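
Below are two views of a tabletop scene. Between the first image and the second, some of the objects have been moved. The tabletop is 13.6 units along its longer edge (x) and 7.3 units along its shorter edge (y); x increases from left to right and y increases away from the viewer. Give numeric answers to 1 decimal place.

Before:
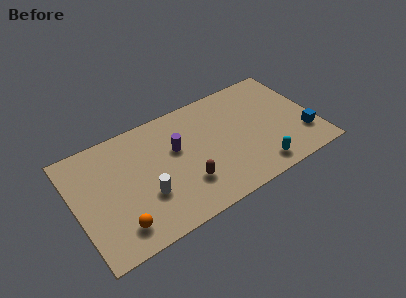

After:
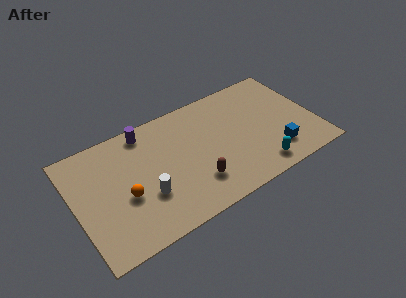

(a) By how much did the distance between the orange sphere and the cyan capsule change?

-0.4

The distance was about 7.9 in the first image and 7.5 in the second, so they moved 0.4 units closer together.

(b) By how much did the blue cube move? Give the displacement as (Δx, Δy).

(-1.7, -0.3)

The blue cube was at about (12.8, 2.0) and moved to about (11.1, 1.7).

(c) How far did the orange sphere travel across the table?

1.7

The orange sphere was near (2.1, 1.4) before and (2.7, 3.0) after, so it travelled √(0.6² + 1.6²) ≈ 1.7 units.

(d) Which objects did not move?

the cyan capsule and the white cylinder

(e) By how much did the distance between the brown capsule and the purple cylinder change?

+2.6

The distance was about 2.4 in the first image and 5.0 in the second, so they moved 2.6 units further apart.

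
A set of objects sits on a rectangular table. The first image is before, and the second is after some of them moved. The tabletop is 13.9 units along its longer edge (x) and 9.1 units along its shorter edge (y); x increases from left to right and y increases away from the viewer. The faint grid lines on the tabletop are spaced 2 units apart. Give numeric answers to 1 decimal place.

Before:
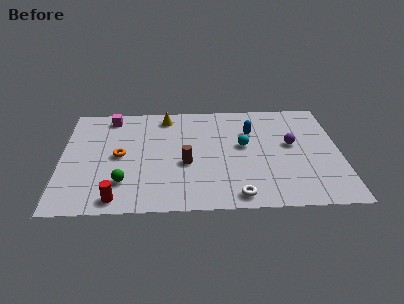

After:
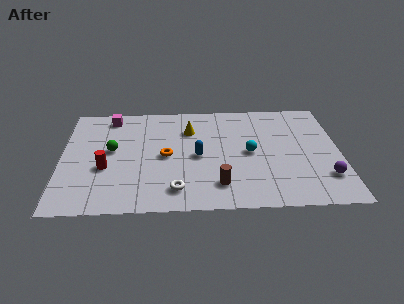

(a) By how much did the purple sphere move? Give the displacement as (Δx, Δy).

(1.6, -2.8)

From the two frames, the purple sphere sits at roughly (11.5, 5.1) before and (13.1, 2.3) after.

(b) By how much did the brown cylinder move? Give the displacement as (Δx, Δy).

(1.6, -1.8)

The brown cylinder was at about (6.2, 3.7) and moved to about (7.8, 1.9).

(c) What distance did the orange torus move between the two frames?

2.3

From (2.9, 4.5) to (5.2, 4.4), the orange torus covered √(2.3² + 0.1²) ≈ 2.3 units.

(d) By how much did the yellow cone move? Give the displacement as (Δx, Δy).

(1.2, -1.2)

From the two frames, the yellow cone sits at roughly (5.2, 7.8) before and (6.4, 6.6) after.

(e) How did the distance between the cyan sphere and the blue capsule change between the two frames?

+1.3

The distance was about 1.3 in the first image and 2.6 in the second, so they moved 1.3 units further apart.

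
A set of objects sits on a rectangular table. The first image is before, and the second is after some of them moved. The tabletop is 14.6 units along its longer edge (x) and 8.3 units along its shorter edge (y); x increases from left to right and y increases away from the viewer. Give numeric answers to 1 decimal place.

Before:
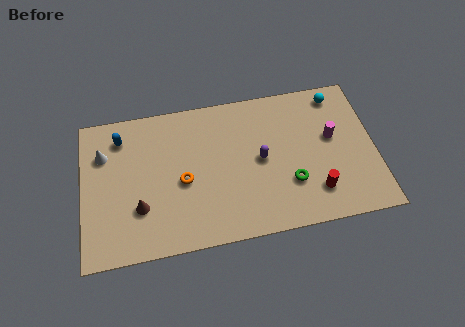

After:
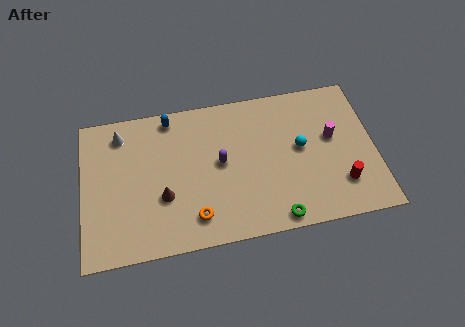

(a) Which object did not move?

the magenta cylinder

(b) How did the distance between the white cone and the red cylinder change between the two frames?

+0.7

The distance was about 11.1 in the first image and 11.8 in the second, so they moved 0.7 units further apart.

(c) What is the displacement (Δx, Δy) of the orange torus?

(0.5, -2.1)

From the two frames, the orange torus sits at roughly (5.0, 3.7) before and (5.5, 1.6) after.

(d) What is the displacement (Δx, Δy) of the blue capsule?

(2.5, 0.7)

The blue capsule was at about (2.0, 6.7) and moved to about (4.5, 7.4).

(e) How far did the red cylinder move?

1.3

From (11.5, 1.9) to (12.8, 2.1), the red cylinder covered √(1.3² + 0.2²) ≈ 1.3 units.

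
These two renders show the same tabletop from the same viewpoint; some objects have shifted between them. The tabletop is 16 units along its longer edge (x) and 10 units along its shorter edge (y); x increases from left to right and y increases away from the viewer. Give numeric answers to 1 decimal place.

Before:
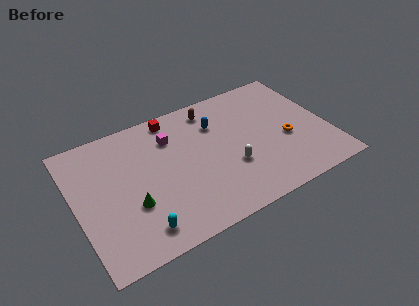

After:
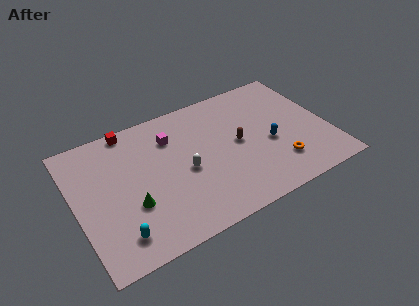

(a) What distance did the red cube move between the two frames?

2.7

The red cube was near (6.6, 8.9) before and (3.9, 9.2) after, so it travelled √(2.7² + 0.3²) ≈ 2.7 units.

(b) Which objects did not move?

the magenta cube and the green cone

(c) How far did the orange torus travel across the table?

1.9

The orange torus moved from about (13.3, 4.1) to (12.5, 2.4), a distance of √(0.8² + 1.7²) ≈ 1.9.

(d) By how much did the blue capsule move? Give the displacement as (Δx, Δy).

(3.0, -3.0)

The blue capsule started near (9.2, 7.2) and ended near (12.2, 4.2).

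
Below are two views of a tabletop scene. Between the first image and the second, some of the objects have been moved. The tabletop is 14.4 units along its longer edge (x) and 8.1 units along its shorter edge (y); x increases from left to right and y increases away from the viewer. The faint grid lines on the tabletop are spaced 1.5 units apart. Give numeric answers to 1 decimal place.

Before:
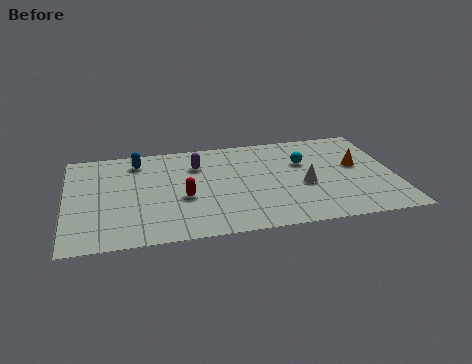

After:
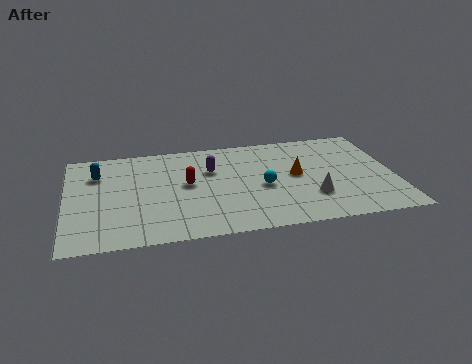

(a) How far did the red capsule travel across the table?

1.1

From (5.1, 3.3) to (5.3, 4.4), the red capsule covered √(0.2² + 1.1²) ≈ 1.1 units.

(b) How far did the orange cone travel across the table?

2.7

The orange cone moved from about (12.8, 4.6) to (10.1, 4.3), a distance of √(2.7² + 0.3²) ≈ 2.7.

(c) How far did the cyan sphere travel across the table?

2.5

The cyan sphere was near (10.5, 5.3) before and (8.6, 3.6) after, so it travelled √(1.9² + 1.7²) ≈ 2.5 units.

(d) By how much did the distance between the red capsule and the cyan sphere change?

-2.4

Before: roughly 5.8 units apart; after: 3.4. That's 2.4 units closer together.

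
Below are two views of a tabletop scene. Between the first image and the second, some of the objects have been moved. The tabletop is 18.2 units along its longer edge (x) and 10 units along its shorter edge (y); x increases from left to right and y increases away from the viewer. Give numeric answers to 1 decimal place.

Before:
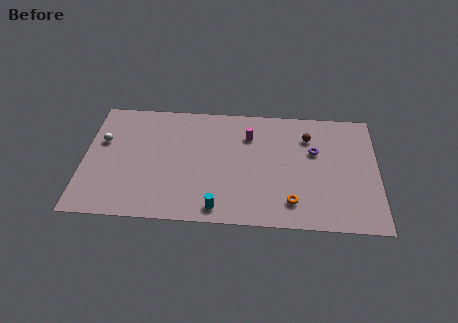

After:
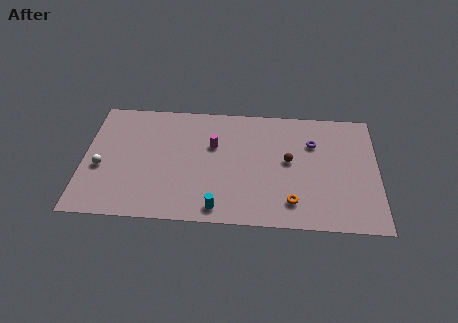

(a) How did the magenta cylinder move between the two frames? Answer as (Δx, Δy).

(-2.2, -1.0)

The magenta cylinder started near (10.2, 7.4) and ended near (8.0, 6.4).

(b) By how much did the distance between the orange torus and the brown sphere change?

-2.2

The distance was about 5.6 in the first image and 3.4 in the second, so they moved 2.2 units closer together.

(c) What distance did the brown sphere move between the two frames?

2.4

The brown sphere was near (13.9, 7.5) before and (12.7, 5.4) after, so it travelled √(1.2² + 2.1²) ≈ 2.4 units.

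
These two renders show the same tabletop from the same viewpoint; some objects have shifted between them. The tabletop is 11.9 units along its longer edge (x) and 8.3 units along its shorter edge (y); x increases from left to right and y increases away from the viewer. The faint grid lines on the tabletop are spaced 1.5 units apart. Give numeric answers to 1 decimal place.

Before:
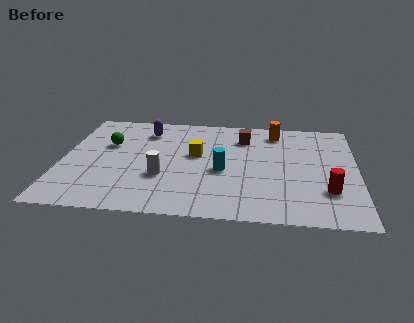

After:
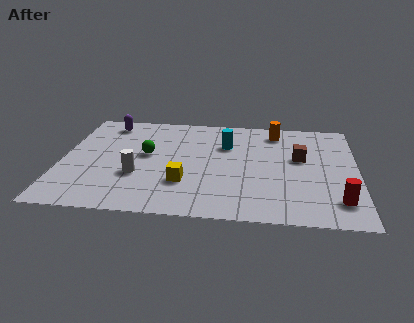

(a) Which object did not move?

the orange cylinder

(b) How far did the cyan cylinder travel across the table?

2.1

The cyan cylinder moved from about (6.5, 3.6) to (6.6, 5.7), a distance of √(0.1² + 2.1²) ≈ 2.1.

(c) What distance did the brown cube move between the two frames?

2.7

The brown cube moved from about (7.3, 6.4) to (9.6, 4.9), a distance of √(2.3² + 1.5²) ≈ 2.7.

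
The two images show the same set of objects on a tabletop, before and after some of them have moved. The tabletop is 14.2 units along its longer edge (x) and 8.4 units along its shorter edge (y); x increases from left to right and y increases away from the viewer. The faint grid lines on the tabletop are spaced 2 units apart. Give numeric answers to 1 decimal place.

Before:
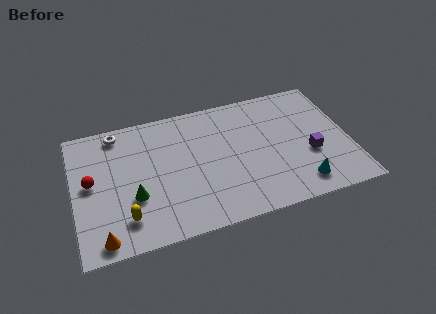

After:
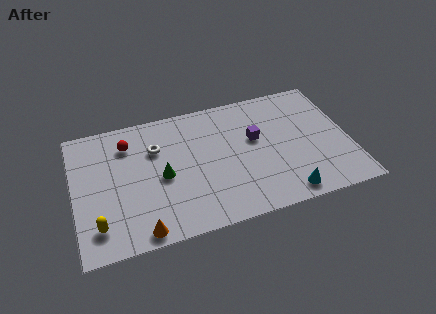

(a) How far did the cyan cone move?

0.9

From (11.4, 1.4) to (10.6, 1.0), the cyan cone covered √(0.8² + 0.4²) ≈ 0.9 units.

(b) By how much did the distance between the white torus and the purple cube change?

-5.4

The distance was about 10.6 in the first image and 5.2 in the second, so they moved 5.4 units closer together.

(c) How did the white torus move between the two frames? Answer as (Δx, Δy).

(1.9, -1.6)

The white torus started near (2.4, 7.4) and ended near (4.3, 5.8).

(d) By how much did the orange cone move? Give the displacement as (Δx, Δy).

(1.9, -0.1)

The orange cone started near (1.3, 0.9) and ended near (3.2, 0.8).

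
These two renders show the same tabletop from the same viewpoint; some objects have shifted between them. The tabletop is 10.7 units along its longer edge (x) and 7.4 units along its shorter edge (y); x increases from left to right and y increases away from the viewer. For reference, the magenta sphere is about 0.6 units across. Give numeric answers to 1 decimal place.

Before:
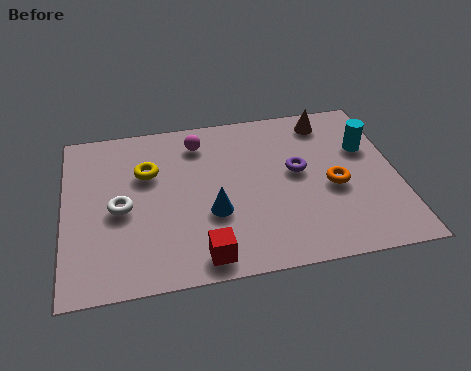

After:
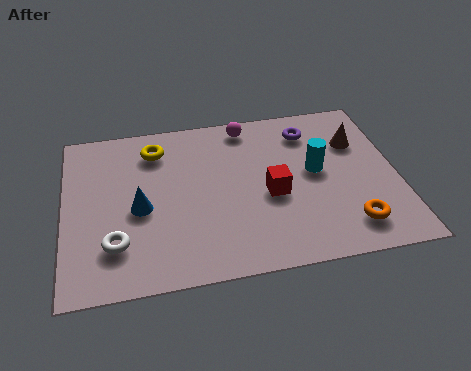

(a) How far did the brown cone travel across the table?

1.5

The brown cone moved from about (8.6, 6.3) to (9.5, 5.1), a distance of √(0.9² + 1.2²) ≈ 1.5.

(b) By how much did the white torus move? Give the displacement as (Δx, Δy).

(-0.2, -1.5)

The white torus was at about (1.8, 3.4) and moved to about (1.6, 1.9).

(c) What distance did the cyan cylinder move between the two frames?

1.9

The cyan cylinder was near (9.8, 4.8) before and (8.1, 4.0) after, so it travelled √(1.7² + 0.8²) ≈ 1.9 units.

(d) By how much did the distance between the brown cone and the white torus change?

+1.1

They were about 7.4 units apart before and 8.5 after — 1.1 units further apart.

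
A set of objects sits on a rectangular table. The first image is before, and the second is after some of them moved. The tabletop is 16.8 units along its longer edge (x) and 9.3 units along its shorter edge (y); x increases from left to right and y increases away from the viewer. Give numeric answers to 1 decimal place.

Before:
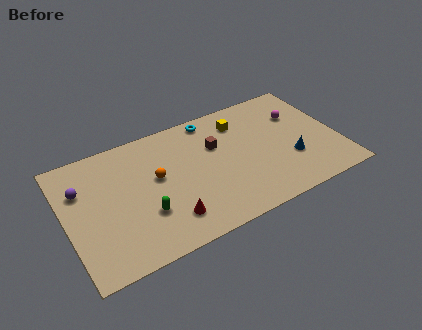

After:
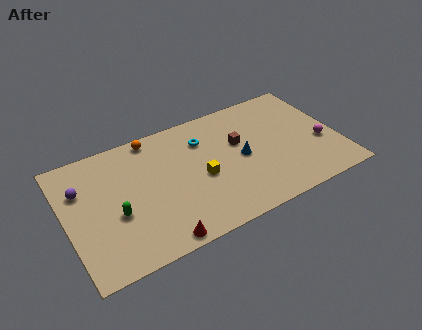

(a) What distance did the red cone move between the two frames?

1.4

From (5.9, 2.0) to (5.1, 0.8), the red cone covered √(0.8² + 1.2²) ≈ 1.4 units.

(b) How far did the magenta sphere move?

3.0

The magenta sphere was near (14.7, 6.4) before and (15.7, 3.6) after, so it travelled √(1.0² + 2.8²) ≈ 3.0 units.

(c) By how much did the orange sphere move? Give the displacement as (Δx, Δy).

(0.1, 3.1)

The orange sphere was at about (5.6, 5.3) and moved to about (5.7, 8.4).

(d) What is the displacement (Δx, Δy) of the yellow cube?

(-2.9, -3.2)

The yellow cube started near (11.1, 7.3) and ended near (8.2, 4.1).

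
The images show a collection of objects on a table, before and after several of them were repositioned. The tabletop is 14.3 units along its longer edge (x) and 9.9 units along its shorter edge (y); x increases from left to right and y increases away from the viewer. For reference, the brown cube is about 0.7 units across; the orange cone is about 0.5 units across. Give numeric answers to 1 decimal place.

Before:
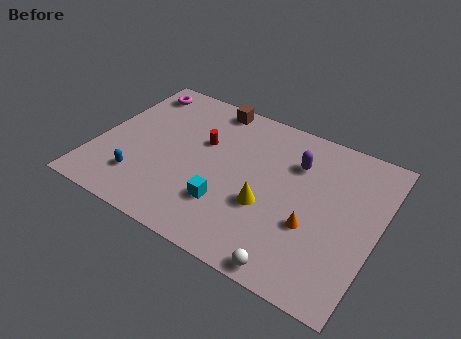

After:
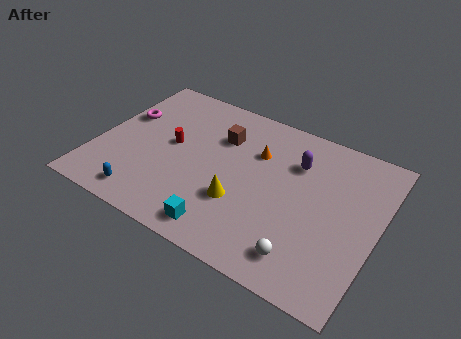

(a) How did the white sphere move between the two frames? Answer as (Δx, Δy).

(0.4, 0.9)

The white sphere was at about (10.7, 0.8) and moved to about (11.1, 1.7).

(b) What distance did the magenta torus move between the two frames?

2.2

The magenta torus moved from about (1.3, 8.4) to (1.0, 6.2), a distance of √(0.3² + 2.2²) ≈ 2.2.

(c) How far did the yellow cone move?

1.4

From (8.9, 3.7) to (7.6, 3.3), the yellow cone covered √(1.3² + 0.4²) ≈ 1.4 units.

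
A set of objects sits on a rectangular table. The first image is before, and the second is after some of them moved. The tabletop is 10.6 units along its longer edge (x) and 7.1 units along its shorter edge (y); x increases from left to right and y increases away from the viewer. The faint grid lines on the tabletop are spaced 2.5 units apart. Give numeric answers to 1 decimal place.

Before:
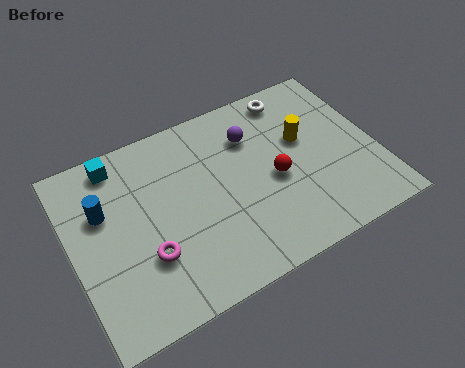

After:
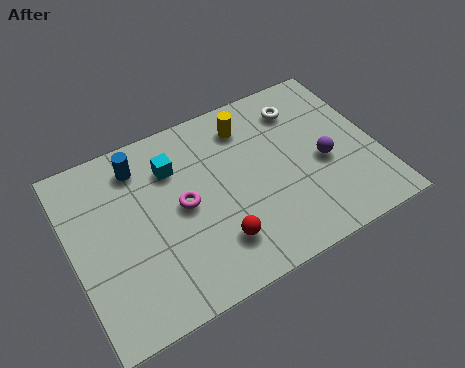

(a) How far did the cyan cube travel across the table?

2.1

The cyan cube was near (1.9, 6.2) before and (3.7, 5.2) after, so it travelled √(1.8² + 1.0²) ≈ 2.1 units.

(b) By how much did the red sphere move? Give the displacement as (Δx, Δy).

(-2.3, -1.5)

The red sphere was at about (7.0, 3.2) and moved to about (4.7, 1.7).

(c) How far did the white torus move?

0.6

The white torus moved from about (8.1, 6.2) to (8.3, 5.6), a distance of √(0.2² + 0.6²) ≈ 0.6.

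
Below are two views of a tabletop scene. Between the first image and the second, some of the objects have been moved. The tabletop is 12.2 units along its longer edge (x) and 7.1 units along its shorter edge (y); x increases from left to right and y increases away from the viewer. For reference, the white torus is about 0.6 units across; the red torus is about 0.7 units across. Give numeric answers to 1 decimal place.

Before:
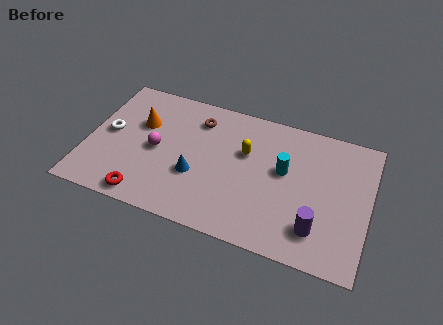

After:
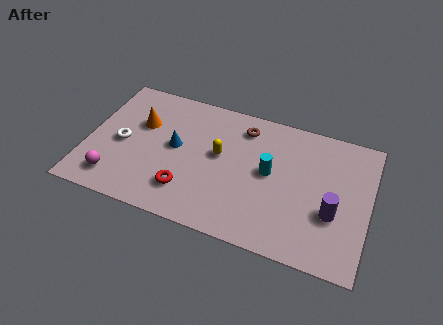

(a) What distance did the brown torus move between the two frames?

2.0

From (4.6, 5.6) to (6.6, 5.8), the brown torus covered √(2.0² + 0.2²) ≈ 2.0 units.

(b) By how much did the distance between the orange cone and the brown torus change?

+2.0

The distance was about 2.6 in the first image and 4.6 in the second, so they moved 2.0 units further apart.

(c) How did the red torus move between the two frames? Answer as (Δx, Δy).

(1.7, 0.9)

The red torus started near (2.8, 0.8) and ended near (4.5, 1.7).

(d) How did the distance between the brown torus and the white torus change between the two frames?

+1.5

They were about 4.2 units apart before and 5.7 after — 1.5 units further apart.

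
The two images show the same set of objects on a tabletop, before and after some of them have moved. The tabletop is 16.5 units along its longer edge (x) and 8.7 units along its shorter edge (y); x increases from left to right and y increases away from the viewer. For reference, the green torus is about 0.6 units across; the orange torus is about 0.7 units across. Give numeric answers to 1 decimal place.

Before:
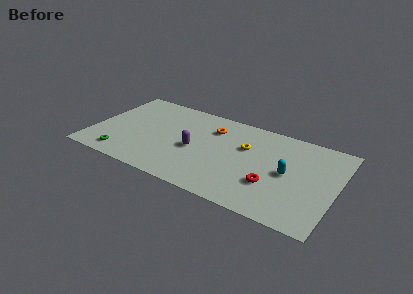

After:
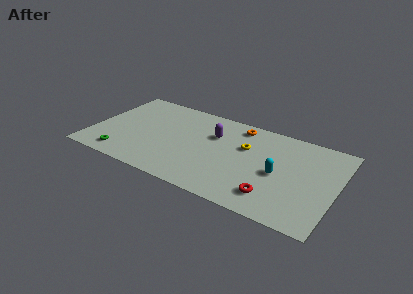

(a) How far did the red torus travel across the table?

1.0

The red torus moved from about (12.4, 2.8) to (12.6, 1.8), a distance of √(0.2² + 1.0²) ≈ 1.0.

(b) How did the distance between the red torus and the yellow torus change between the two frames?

+0.9

They were about 3.5 units apart before and 4.4 after — 0.9 units further apart.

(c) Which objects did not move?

the yellow torus and the green torus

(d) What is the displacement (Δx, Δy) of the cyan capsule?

(-0.6, -0.3)

The cyan capsule started near (13.3, 4.3) and ended near (12.7, 4.0).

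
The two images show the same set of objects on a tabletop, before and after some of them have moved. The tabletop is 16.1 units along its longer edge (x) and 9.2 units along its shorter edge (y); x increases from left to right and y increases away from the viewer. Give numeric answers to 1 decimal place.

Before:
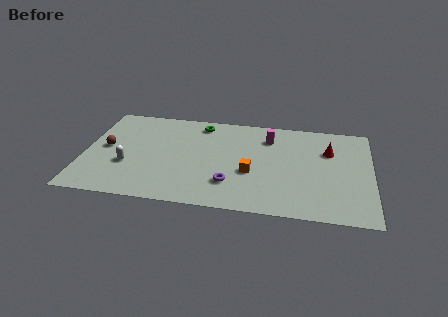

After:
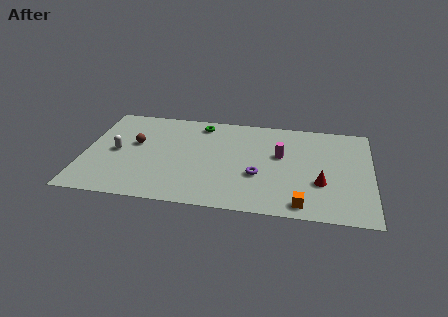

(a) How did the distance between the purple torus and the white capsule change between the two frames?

+2.2

They were about 5.9 units apart before and 8.1 after — 2.2 units further apart.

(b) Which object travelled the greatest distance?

the orange cube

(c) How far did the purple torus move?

1.8

The purple torus moved from about (8.3, 2.4) to (9.8, 3.4), a distance of √(1.5² + 1.0²) ≈ 1.8.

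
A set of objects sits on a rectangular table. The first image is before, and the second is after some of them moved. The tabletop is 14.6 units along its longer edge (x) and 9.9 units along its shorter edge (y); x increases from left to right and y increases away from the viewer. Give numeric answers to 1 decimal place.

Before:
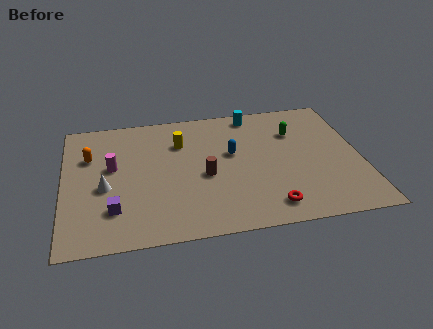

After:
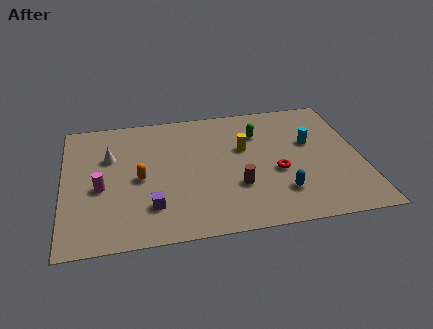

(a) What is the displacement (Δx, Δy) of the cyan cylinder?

(2.7, -2.8)

The cyan cylinder was at about (9.5, 8.8) and moved to about (12.2, 6.0).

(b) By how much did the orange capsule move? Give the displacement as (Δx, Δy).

(2.4, -2.1)

The orange capsule started near (1.3, 6.7) and ended near (3.7, 4.6).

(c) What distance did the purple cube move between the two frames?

1.8

The purple cube moved from about (2.4, 2.5) to (4.2, 2.4), a distance of √(1.8² + 0.1²) ≈ 1.8.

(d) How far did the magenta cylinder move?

1.6

The magenta cylinder moved from about (2.4, 5.7) to (1.8, 4.2), a distance of √(0.6² + 1.5²) ≈ 1.6.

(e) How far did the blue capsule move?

4.0

From (8.3, 5.8) to (10.5, 2.4), the blue capsule covered √(2.2² + 3.4²) ≈ 4.0 units.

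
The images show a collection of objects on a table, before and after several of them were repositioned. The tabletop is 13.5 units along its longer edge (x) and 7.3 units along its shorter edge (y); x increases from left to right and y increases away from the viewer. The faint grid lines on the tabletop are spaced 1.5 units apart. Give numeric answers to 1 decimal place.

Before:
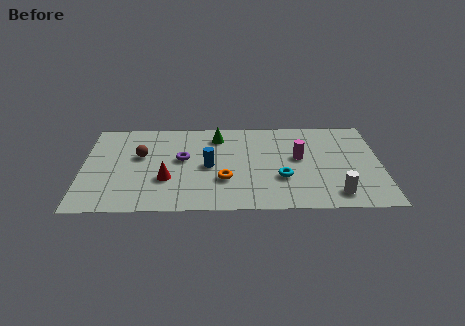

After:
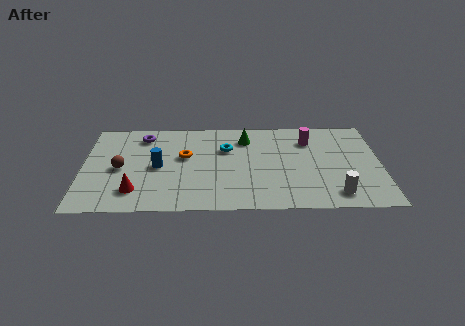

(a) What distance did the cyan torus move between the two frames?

3.5

From (9.0, 2.5) to (6.5, 4.9), the cyan torus covered √(2.5² + 2.4²) ≈ 3.5 units.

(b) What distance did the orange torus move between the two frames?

2.6

From (6.4, 2.4) to (4.6, 4.3), the orange torus covered √(1.8² + 1.9²) ≈ 2.6 units.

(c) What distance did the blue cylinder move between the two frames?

2.3

From (5.7, 3.5) to (3.4, 3.5), the blue cylinder covered √(2.3² + 0.0²) ≈ 2.3 units.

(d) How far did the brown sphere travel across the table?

1.3

The brown sphere moved from about (2.6, 4.4) to (1.7, 3.4), a distance of √(0.9² + 1.0²) ≈ 1.3.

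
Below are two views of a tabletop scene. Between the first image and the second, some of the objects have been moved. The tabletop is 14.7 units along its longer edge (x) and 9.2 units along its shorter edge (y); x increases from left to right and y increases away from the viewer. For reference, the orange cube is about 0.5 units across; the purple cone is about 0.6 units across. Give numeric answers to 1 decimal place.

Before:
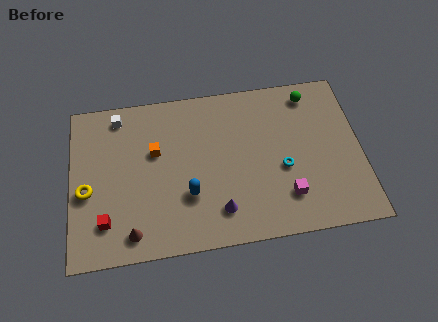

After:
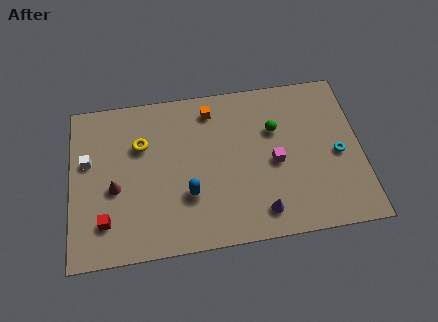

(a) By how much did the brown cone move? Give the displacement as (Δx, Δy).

(-0.8, 2.6)

The brown cone was at about (3.0, 1.3) and moved to about (2.2, 3.9).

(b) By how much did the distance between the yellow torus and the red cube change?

+2.5

They were about 2.0 units apart before and 4.5 after — 2.5 units further apart.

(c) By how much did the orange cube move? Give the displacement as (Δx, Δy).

(2.9, 2.0)

From the two frames, the orange cube sits at roughly (4.3, 5.7) before and (7.2, 7.7) after.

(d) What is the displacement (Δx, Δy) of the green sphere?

(-1.9, -1.8)

The green sphere was at about (12.3, 7.9) and moved to about (10.4, 6.1).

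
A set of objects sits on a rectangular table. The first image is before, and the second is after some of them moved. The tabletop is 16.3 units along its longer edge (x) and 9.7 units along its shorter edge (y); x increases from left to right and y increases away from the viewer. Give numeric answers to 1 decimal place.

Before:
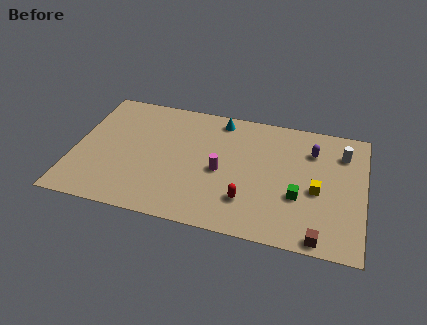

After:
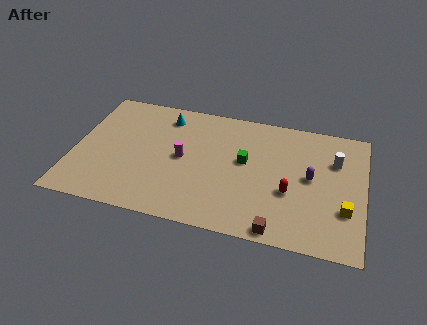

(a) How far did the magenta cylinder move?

2.3

The magenta cylinder moved from about (8.3, 4.4) to (6.1, 4.9), a distance of √(2.2² + 0.5²) ≈ 2.3.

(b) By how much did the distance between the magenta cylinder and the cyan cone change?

-0.8

They were about 4.1 units apart before and 3.3 after — 0.8 units closer together.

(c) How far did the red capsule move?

2.6

The red capsule moved from about (9.9, 2.5) to (12.2, 3.7), a distance of √(2.3² + 1.2²) ≈ 2.6.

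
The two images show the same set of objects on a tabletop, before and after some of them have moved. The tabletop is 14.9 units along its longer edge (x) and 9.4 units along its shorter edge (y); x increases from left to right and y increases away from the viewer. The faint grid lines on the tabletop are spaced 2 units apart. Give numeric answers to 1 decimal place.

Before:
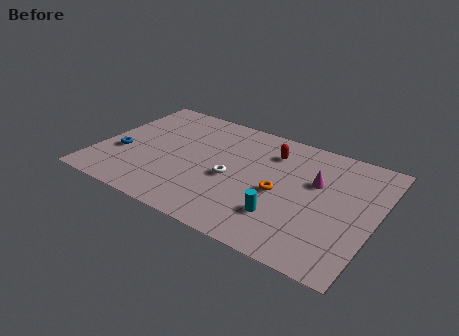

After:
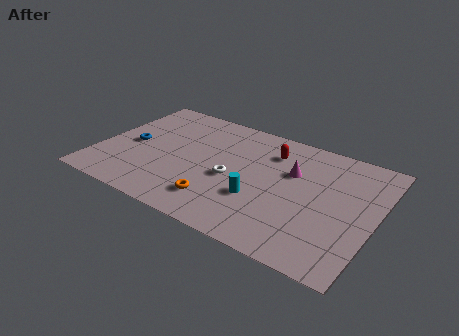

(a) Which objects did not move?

the white torus and the red capsule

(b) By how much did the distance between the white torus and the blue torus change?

-0.4

The distance was about 6.0 in the first image and 5.6 in the second, so they moved 0.4 units closer together.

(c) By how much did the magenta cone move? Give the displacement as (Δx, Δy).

(-1.3, 0.2)

The magenta cone started near (11.6, 5.9) and ended near (10.3, 6.1).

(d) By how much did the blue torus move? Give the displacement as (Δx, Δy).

(0.4, 1.0)

The blue torus started near (1.3, 3.5) and ended near (1.7, 4.5).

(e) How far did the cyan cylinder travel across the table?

1.6

The cyan cylinder moved from about (10.3, 2.5) to (8.9, 3.2), a distance of √(1.4² + 0.7²) ≈ 1.6.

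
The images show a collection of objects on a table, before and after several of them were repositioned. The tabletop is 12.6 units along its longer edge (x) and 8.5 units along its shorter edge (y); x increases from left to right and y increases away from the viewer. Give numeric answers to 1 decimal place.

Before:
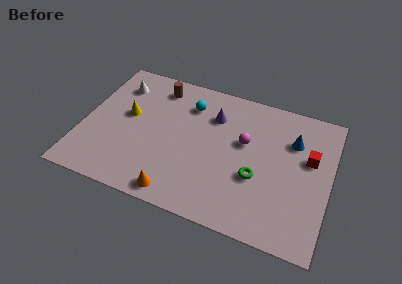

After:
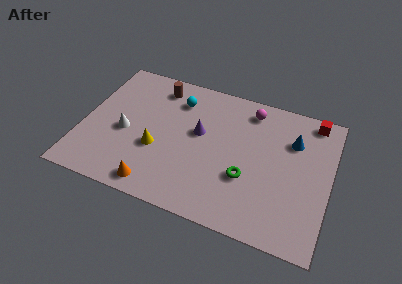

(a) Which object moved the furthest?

the white cone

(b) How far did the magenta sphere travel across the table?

2.1

From (8.2, 5.1) to (8.3, 7.2), the magenta sphere covered √(0.1² + 2.1²) ≈ 2.1 units.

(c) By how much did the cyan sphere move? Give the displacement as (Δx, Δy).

(-0.6, 0.1)

The cyan sphere was at about (5.2, 6.5) and moved to about (4.6, 6.6).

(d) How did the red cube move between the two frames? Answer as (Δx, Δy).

(0.0, 2.4)

From the two frames, the red cube sits at roughly (11.5, 5.2) before and (11.5, 7.6) after.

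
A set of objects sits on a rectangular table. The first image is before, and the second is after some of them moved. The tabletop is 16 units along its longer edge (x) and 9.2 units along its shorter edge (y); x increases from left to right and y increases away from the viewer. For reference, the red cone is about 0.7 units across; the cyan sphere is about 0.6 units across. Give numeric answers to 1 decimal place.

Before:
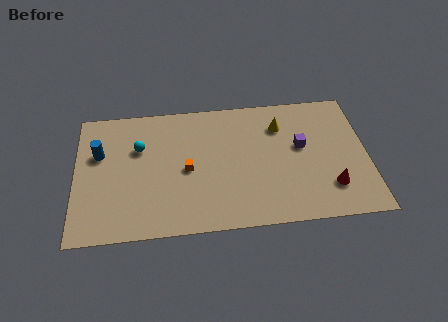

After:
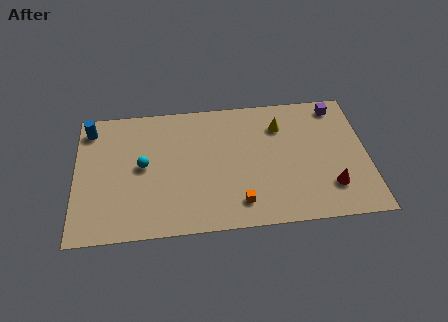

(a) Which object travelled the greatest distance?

the orange cube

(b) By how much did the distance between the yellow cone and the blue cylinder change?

+0.5

They were about 10.0 units apart before and 10.5 after — 0.5 units further apart.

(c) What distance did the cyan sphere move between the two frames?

1.3

The cyan sphere moved from about (3.5, 6.1) to (3.7, 4.8), a distance of √(0.2² + 1.3²) ≈ 1.3.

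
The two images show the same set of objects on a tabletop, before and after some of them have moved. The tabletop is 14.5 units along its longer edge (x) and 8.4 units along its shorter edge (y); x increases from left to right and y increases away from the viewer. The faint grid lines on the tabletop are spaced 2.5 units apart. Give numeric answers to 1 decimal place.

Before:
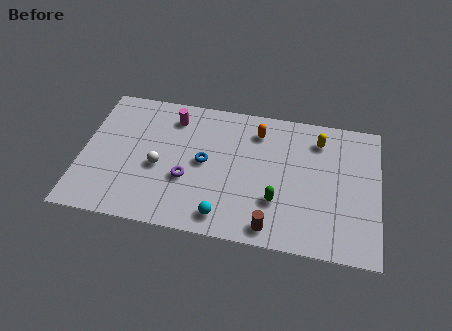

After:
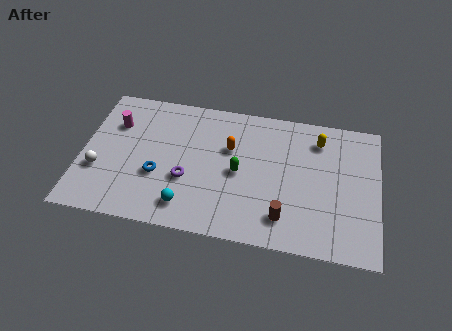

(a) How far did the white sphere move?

3.0

The white sphere was near (3.8, 3.6) before and (0.9, 2.9) after, so it travelled √(2.9² + 0.7²) ≈ 3.0 units.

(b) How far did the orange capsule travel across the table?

1.8

The orange capsule moved from about (8.5, 6.7) to (7.2, 5.4), a distance of √(1.3² + 1.3²) ≈ 1.8.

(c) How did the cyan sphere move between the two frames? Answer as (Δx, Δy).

(-1.8, 0.3)

From the two frames, the cyan sphere sits at roughly (7.1, 1.2) before and (5.3, 1.5) after.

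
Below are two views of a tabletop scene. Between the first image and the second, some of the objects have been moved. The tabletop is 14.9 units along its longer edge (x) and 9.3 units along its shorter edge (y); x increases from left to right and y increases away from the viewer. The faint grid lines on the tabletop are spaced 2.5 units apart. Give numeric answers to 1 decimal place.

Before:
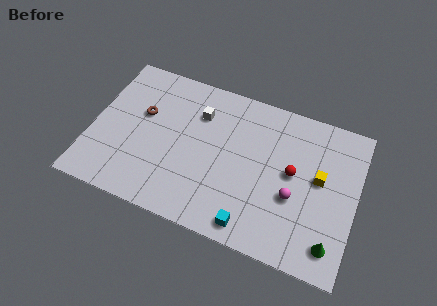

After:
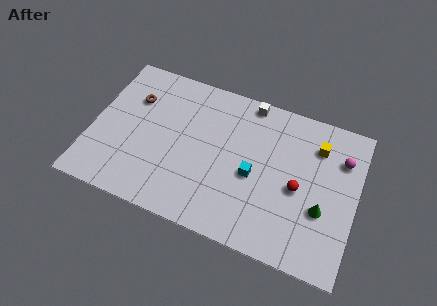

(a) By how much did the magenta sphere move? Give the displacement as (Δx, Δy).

(2.4, 3.2)

The magenta sphere started near (11.5, 3.6) and ended near (13.9, 6.8).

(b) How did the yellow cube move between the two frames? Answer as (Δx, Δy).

(-0.3, 1.9)

From the two frames, the yellow cube sits at roughly (12.8, 5.2) before and (12.5, 7.1) after.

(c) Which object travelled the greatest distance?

the magenta sphere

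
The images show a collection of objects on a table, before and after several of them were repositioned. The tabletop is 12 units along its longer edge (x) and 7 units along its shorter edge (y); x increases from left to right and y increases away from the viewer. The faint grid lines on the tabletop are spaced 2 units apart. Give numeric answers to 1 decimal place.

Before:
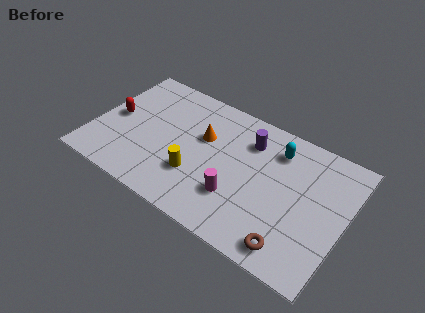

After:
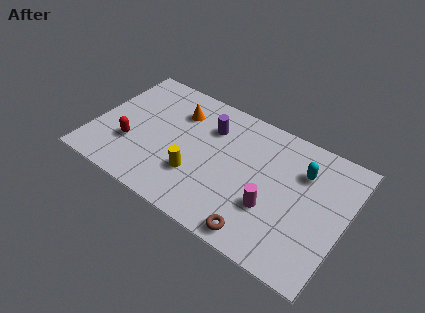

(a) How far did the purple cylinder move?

1.9

From (7.2, 5.3) to (5.3, 5.1), the purple cylinder covered √(1.9² + 0.2²) ≈ 1.9 units.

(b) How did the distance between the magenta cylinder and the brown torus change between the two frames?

-1.4

Before: roughly 3.0 units apart; after: 1.6. That's 1.4 units closer together.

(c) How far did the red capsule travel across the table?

1.6

From (0.9, 3.5) to (1.9, 2.3), the red capsule covered √(1.0² + 1.2²) ≈ 1.6 units.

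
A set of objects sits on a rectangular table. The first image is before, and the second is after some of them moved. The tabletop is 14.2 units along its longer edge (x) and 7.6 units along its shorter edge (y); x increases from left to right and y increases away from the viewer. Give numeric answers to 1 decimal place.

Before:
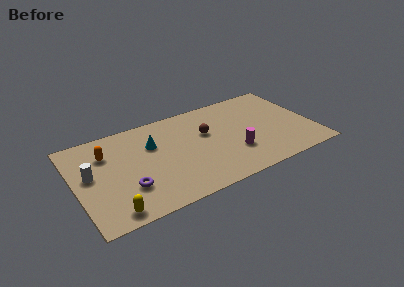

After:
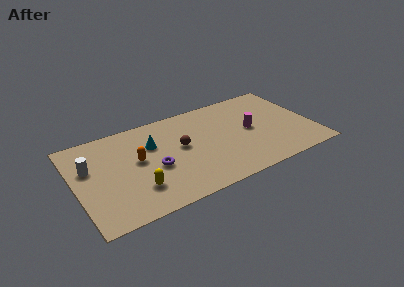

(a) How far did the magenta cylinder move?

1.9

From (9.3, 2.4) to (10.5, 3.9), the magenta cylinder covered √(1.2² + 1.5²) ≈ 1.9 units.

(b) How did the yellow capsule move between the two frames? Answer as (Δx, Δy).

(1.6, 1.1)

The yellow capsule started near (1.8, 0.9) and ended near (3.4, 2.0).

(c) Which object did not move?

the cyan cone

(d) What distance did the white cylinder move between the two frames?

0.6

From (0.9, 4.2) to (0.9, 4.8), the white cylinder covered √(0.0² + 0.6²) ≈ 0.6 units.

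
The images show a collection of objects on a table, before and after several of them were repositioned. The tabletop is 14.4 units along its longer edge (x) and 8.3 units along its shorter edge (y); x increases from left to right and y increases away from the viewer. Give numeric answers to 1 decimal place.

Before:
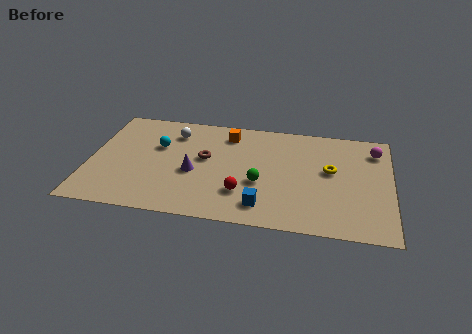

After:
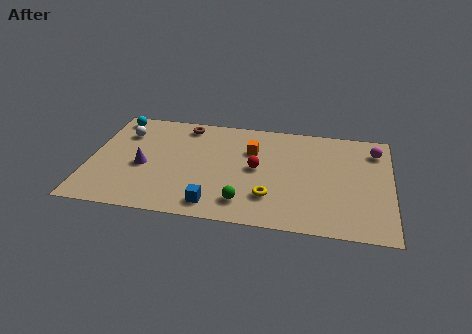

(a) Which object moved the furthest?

the yellow torus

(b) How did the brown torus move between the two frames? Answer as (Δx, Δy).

(-1.1, 2.5)

The brown torus was at about (5.5, 4.7) and moved to about (4.4, 7.2).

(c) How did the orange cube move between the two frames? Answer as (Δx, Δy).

(1.2, -1.1)

The orange cube started near (6.5, 6.8) and ended near (7.7, 5.7).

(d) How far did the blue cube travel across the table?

2.3

The blue cube moved from about (8.4, 1.5) to (6.1, 1.2), a distance of √(2.3² + 0.3²) ≈ 2.3.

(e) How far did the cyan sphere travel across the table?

3.0

The cyan sphere moved from about (3.2, 5.3) to (1.0, 7.3), a distance of √(2.2² + 2.0²) ≈ 3.0.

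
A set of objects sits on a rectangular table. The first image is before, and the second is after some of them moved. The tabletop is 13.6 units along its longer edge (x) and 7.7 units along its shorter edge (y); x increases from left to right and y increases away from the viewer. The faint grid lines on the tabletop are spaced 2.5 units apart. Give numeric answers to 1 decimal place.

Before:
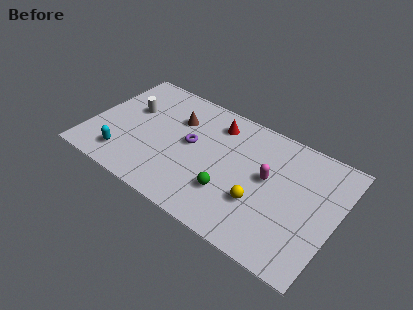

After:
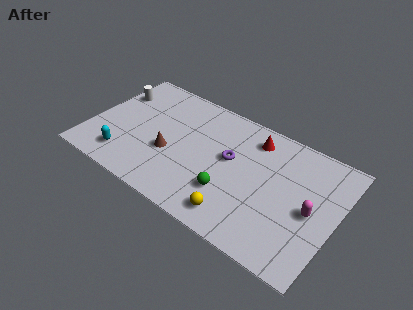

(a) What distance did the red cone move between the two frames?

2.1

From (6.6, 6.2) to (8.7, 6.3), the red cone covered √(2.1² + 0.1²) ≈ 2.1 units.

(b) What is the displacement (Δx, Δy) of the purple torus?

(2.2, 0.2)

The purple torus started near (5.5, 4.2) and ended near (7.7, 4.4).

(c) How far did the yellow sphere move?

1.7

The yellow sphere moved from about (9.6, 2.6) to (8.6, 1.2), a distance of √(1.0² + 1.4²) ≈ 1.7.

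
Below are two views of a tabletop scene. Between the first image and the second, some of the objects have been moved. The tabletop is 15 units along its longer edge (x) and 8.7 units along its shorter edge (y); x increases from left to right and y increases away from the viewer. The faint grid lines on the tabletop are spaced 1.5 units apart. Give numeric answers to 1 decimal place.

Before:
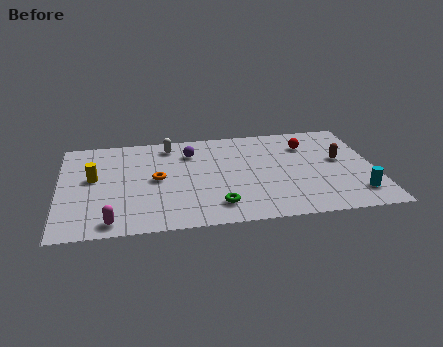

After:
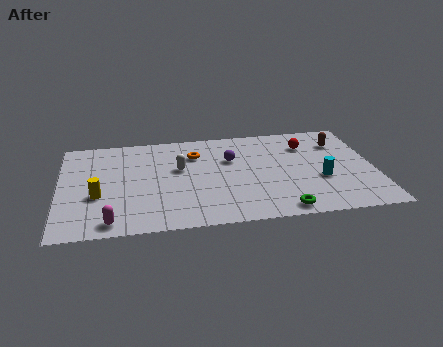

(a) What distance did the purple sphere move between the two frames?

2.1

From (6.3, 6.6) to (8.2, 5.7), the purple sphere covered √(1.9² + 0.9²) ≈ 2.1 units.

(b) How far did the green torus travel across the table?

3.1

The green torus moved from about (7.4, 1.7) to (10.4, 0.9), a distance of √(3.0² + 0.8²) ≈ 3.1.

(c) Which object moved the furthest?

the green torus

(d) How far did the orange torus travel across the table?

2.8

The orange torus moved from about (4.6, 4.4) to (6.5, 6.4), a distance of √(1.9² + 2.0²) ≈ 2.8.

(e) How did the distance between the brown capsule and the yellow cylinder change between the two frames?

+0.3

Before: roughly 11.8 units apart; after: 12.1. That's 0.3 units further apart.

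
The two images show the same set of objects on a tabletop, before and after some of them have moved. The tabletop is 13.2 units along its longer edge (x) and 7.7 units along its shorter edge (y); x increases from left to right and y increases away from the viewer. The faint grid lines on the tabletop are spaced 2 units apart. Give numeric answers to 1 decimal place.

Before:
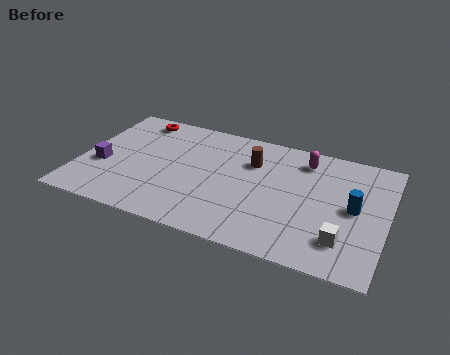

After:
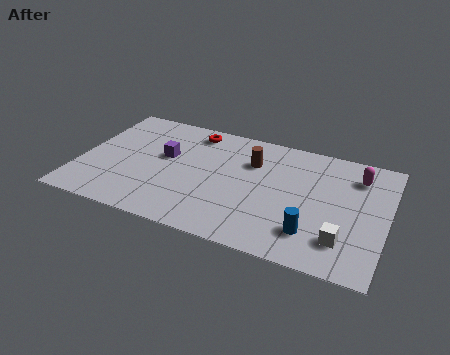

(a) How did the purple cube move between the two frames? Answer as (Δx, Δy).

(2.6, 1.5)

From the two frames, the purple cube sits at roughly (1.0, 3.0) before and (3.6, 4.5) after.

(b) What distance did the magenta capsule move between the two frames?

2.3

From (9.5, 6.3) to (11.8, 6.0), the magenta capsule covered √(2.3² + 0.3²) ≈ 2.3 units.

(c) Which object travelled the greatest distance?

the purple cube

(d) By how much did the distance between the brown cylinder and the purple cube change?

-2.9

The distance was about 6.7 in the first image and 3.8 in the second, so they moved 2.9 units closer together.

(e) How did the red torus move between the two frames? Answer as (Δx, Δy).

(2.5, -0.1)

The red torus was at about (2.1, 6.7) and moved to about (4.6, 6.6).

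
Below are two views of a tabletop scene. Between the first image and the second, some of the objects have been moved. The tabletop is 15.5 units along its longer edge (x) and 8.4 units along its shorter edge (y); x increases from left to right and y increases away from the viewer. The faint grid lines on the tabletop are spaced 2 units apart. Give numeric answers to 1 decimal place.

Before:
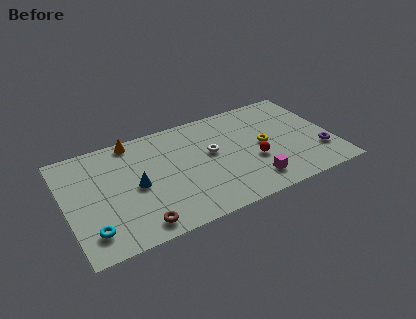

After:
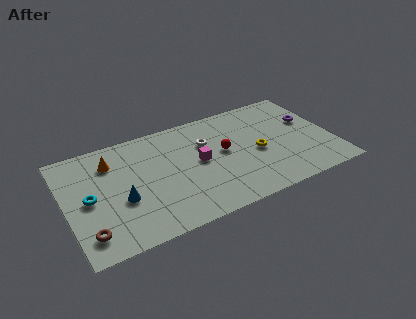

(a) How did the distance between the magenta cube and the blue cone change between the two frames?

-2.2

The distance was about 6.9 in the first image and 4.7 in the second, so they moved 2.2 units closer together.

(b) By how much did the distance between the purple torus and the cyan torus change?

-0.3

Before: roughly 13.4 units apart; after: 13.1. That's 0.3 units closer together.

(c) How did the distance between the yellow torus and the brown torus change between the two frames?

+2.0

The distance was about 8.3 in the first image and 10.3 in the second, so they moved 2.0 units further apart.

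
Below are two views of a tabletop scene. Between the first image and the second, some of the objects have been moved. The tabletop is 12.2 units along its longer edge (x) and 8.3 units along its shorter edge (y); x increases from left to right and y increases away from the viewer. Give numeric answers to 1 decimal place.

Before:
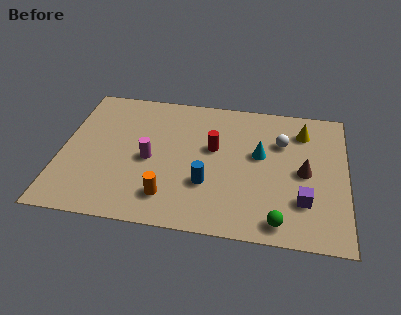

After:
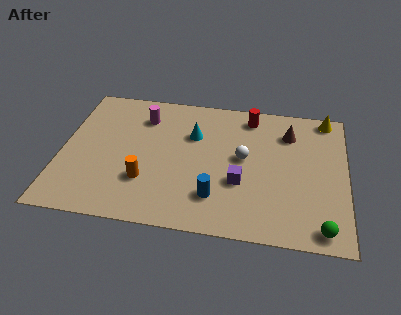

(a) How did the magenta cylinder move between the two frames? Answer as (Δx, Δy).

(-0.4, 2.6)

From the two frames, the magenta cylinder sits at roughly (3.8, 3.8) before and (3.4, 6.4) after.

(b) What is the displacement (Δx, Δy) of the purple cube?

(-2.7, 0.7)

From the two frames, the purple cube sits at roughly (10.4, 2.3) before and (7.7, 3.0) after.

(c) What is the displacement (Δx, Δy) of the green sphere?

(1.8, -0.1)

The green sphere started near (9.4, 1.0) and ended near (11.2, 0.9).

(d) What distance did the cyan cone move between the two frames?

3.0

The cyan cone was near (8.5, 4.8) before and (5.6, 5.6) after, so it travelled √(2.9² + 0.8²) ≈ 3.0 units.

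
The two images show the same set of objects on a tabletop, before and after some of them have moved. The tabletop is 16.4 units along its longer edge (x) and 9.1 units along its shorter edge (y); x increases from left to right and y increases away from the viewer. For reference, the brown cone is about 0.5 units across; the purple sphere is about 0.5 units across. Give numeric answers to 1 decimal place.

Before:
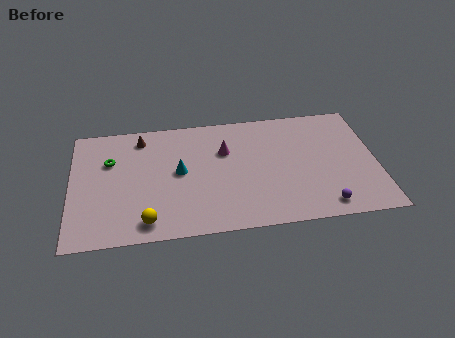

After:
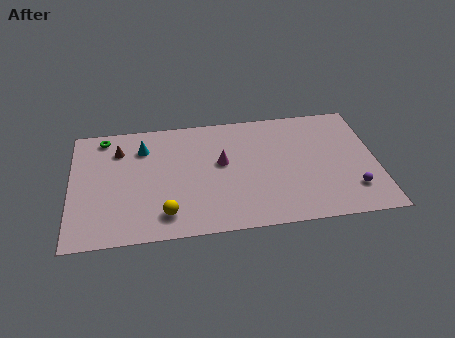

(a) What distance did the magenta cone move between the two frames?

0.9

The magenta cone was near (8.3, 6.1) before and (8.1, 5.2) after, so it travelled √(0.2² + 0.9²) ≈ 0.9 units.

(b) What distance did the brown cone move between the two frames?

1.4

From (3.8, 7.7) to (2.6, 6.9), the brown cone covered √(1.2² + 0.8²) ≈ 1.4 units.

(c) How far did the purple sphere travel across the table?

1.9

The purple sphere was near (13.4, 1.2) before and (15.0, 2.2) after, so it travelled √(1.6² + 1.0²) ≈ 1.9 units.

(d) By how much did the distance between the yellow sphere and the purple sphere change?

+0.6

They were about 9.4 units apart before and 10.0 after — 0.6 units further apart.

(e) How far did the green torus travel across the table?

1.9

The green torus was near (2.1, 6.1) before and (1.8, 8.0) after, so it travelled √(0.3² + 1.9²) ≈ 1.9 units.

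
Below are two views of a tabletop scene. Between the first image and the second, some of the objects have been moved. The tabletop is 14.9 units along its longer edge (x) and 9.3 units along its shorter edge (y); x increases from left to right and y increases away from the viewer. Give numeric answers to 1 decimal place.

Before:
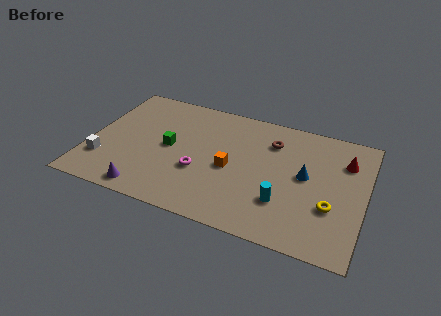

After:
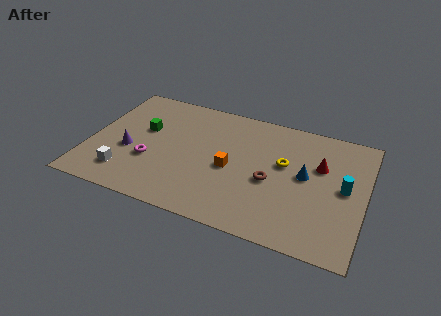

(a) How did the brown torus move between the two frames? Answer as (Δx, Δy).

(0.2, -3.0)

The brown torus was at about (9.7, 7.0) and moved to about (9.9, 4.0).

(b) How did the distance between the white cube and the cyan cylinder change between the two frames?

+2.2

Before: roughly 9.8 units apart; after: 12.0. That's 2.2 units further apart.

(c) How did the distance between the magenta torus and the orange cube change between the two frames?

+2.6

They were about 1.8 units apart before and 4.4 after — 2.6 units further apart.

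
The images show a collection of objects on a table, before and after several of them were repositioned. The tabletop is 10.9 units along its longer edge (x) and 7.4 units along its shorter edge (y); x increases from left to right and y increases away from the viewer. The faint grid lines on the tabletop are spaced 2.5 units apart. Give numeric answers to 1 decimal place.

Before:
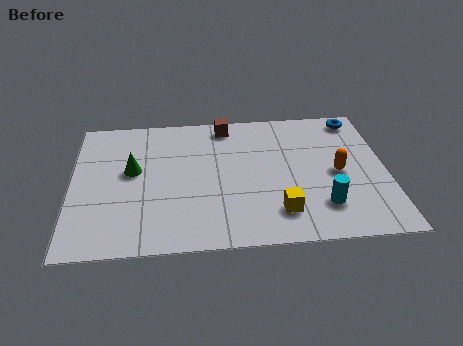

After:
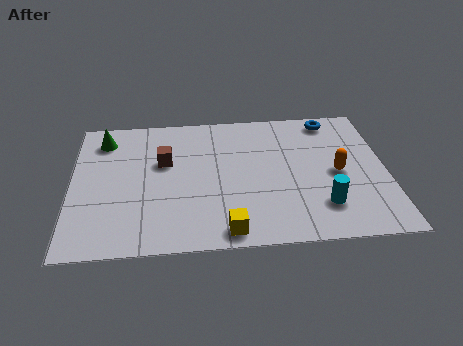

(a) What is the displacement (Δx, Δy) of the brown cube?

(-2.2, -1.9)

From the two frames, the brown cube sits at roughly (5.4, 6.5) before and (3.2, 4.6) after.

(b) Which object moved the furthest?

the brown cube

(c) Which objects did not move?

the cyan cylinder and the orange capsule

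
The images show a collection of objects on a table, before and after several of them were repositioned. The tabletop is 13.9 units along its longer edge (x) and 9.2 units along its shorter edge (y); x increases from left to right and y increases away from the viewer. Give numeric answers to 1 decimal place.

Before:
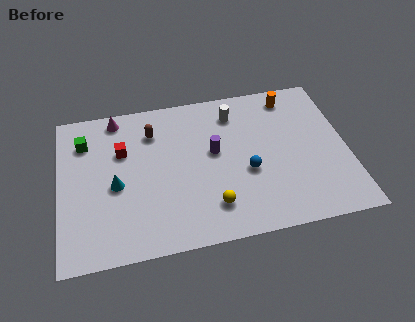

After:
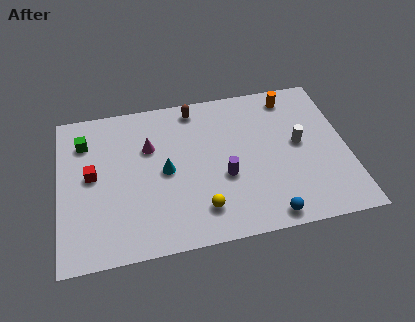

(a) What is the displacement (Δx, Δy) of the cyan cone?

(2.4, 0.4)

The cyan cone was at about (2.7, 4.1) and moved to about (5.1, 4.5).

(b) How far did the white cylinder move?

3.9

The white cylinder was near (8.6, 7.4) before and (11.6, 4.9) after, so it travelled √(3.0² + 2.5²) ≈ 3.9 units.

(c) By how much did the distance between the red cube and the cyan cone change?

+1.5

They were about 2.0 units apart before and 3.5 after — 1.5 units further apart.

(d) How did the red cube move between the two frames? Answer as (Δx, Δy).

(-1.5, -1.2)

The red cube was at about (3.1, 6.1) and moved to about (1.6, 4.9).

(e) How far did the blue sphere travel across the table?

2.9

The blue sphere was near (9.0, 3.7) before and (9.8, 0.9) after, so it travelled √(0.8² + 2.8²) ≈ 2.9 units.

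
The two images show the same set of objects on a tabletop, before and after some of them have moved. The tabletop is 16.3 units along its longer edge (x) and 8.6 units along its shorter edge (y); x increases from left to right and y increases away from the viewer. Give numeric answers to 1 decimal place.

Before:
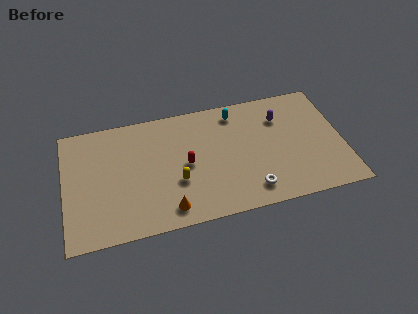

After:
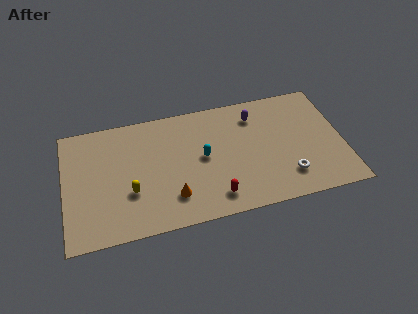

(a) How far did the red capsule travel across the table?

3.1

The red capsule was near (7.1, 4.2) before and (8.6, 1.5) after, so it travelled √(1.5² + 2.7²) ≈ 3.1 units.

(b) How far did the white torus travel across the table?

2.3

The white torus moved from about (10.7, 1.5) to (12.9, 2.0), a distance of √(2.2² + 0.5²) ≈ 2.3.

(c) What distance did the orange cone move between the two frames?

0.9

From (5.9, 1.3) to (6.2, 2.1), the orange cone covered √(0.3² + 0.8²) ≈ 0.9 units.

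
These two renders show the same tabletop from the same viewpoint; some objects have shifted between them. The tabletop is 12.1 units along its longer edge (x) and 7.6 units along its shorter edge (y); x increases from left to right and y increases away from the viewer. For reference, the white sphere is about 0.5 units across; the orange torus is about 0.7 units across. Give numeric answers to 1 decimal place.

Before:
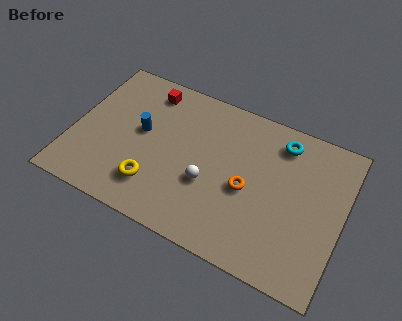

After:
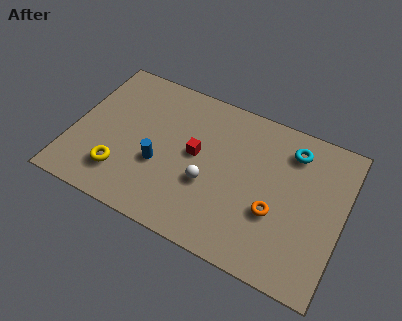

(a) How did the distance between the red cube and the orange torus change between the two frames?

-1.8

The distance was about 5.7 in the first image and 3.9 in the second, so they moved 1.8 units closer together.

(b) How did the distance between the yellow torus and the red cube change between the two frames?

-0.8

The distance was about 4.7 in the first image and 3.9 in the second, so they moved 0.8 units closer together.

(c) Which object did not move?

the white sphere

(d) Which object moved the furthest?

the red cube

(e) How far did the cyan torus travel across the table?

0.5

The cyan torus was near (9.1, 6.3) before and (9.6, 6.1) after, so it travelled √(0.5² + 0.2²) ≈ 0.5 units.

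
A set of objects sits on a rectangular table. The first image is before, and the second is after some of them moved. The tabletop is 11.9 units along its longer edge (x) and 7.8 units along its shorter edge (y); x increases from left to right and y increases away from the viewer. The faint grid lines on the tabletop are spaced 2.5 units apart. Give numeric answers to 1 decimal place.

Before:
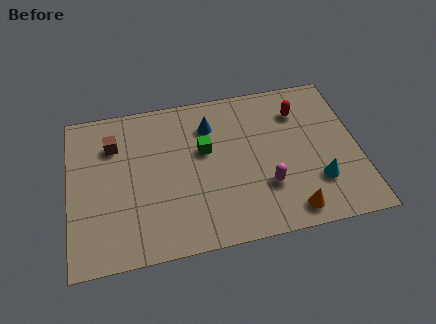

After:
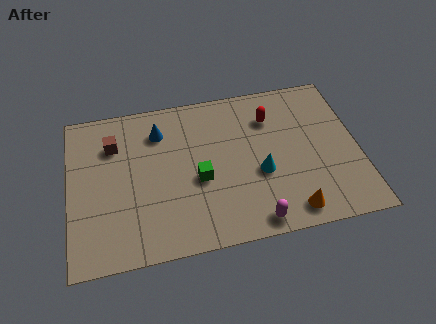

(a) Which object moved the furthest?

the cyan cone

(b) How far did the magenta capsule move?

1.7

From (8.0, 2.4) to (7.4, 0.8), the magenta capsule covered √(0.6² + 1.6²) ≈ 1.7 units.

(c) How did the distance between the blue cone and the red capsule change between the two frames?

+0.9

The distance was about 3.7 in the first image and 4.6 in the second, so they moved 0.9 units further apart.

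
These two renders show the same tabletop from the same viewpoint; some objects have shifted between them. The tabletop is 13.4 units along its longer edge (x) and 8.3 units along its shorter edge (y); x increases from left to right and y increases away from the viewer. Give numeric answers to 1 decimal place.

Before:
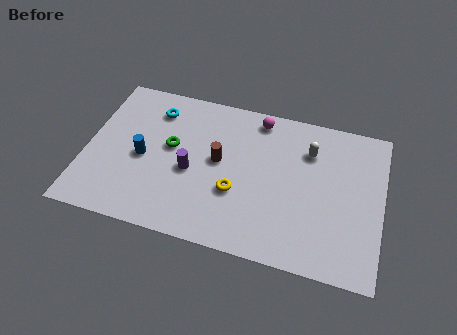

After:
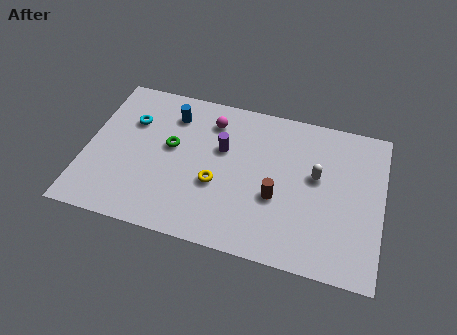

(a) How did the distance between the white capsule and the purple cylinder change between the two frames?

-1.5

The distance was about 5.8 in the first image and 4.3 in the second, so they moved 1.5 units closer together.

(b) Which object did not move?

the green torus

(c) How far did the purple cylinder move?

2.1

The purple cylinder was near (4.8, 3.6) before and (6.1, 5.2) after, so it travelled √(1.3² + 1.6²) ≈ 2.1 units.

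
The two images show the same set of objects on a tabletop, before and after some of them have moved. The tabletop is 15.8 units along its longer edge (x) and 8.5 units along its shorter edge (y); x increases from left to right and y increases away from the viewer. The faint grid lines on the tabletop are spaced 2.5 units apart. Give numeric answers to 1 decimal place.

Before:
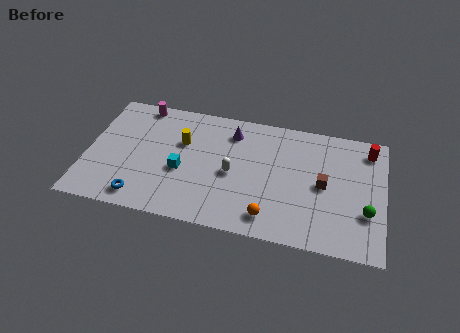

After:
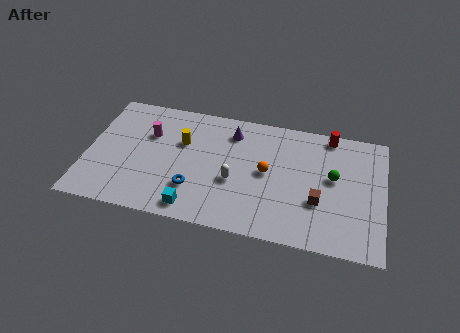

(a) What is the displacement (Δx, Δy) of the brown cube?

(-0.2, -1.2)

The brown cube was at about (12.6, 4.2) and moved to about (12.4, 3.0).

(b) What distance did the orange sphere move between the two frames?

3.0

From (9.9, 1.4) to (9.6, 4.4), the orange sphere covered √(0.3² + 3.0²) ≈ 3.0 units.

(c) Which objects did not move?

the yellow cylinder and the purple cone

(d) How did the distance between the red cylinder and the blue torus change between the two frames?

-4.4

Before: roughly 13.2 units apart; after: 8.8. That's 4.4 units closer together.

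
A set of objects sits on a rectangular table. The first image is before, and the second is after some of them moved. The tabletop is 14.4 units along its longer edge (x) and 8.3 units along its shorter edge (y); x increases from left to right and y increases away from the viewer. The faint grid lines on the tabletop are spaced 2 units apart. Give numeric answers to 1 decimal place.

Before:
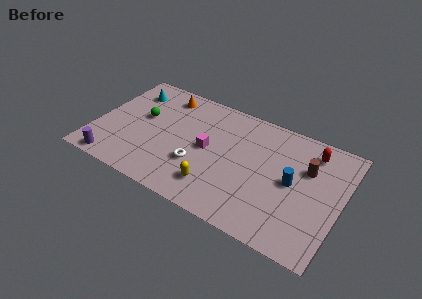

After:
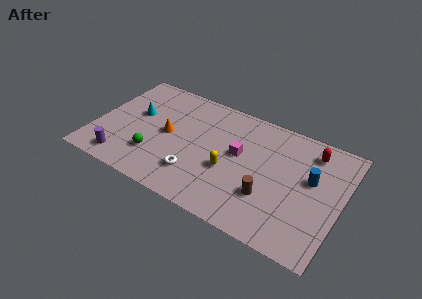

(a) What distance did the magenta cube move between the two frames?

1.9

The magenta cube was near (6.6, 4.2) before and (8.4, 4.7) after, so it travelled √(1.8² + 0.5²) ≈ 1.9 units.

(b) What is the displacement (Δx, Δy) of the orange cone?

(0.6, -2.8)

The orange cone was at about (3.6, 7.0) and moved to about (4.2, 4.2).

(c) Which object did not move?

the red capsule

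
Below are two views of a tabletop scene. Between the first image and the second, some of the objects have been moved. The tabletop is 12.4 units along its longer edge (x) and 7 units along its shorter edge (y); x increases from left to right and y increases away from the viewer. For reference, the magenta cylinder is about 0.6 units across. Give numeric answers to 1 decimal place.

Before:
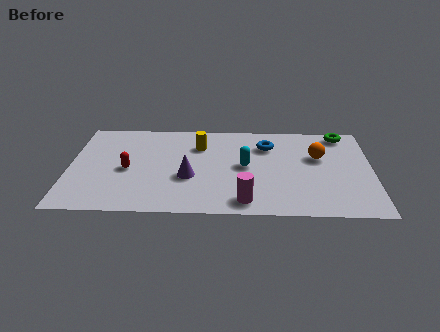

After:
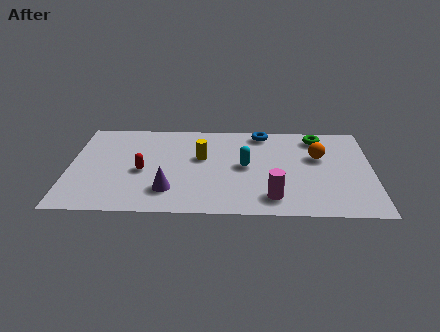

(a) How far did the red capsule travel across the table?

0.6

The red capsule moved from about (2.4, 3.2) to (3.0, 3.1), a distance of √(0.6² + 0.1²) ≈ 0.6.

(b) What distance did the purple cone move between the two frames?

1.3

The purple cone moved from about (4.9, 2.7) to (4.1, 1.7), a distance of √(0.8² + 1.0²) ≈ 1.3.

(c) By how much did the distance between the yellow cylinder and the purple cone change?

+0.4

Before: roughly 2.4 units apart; after: 2.8. That's 0.4 units further apart.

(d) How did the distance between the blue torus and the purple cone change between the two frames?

+1.8

Before: roughly 4.1 units apart; after: 5.9. That's 1.8 units further apart.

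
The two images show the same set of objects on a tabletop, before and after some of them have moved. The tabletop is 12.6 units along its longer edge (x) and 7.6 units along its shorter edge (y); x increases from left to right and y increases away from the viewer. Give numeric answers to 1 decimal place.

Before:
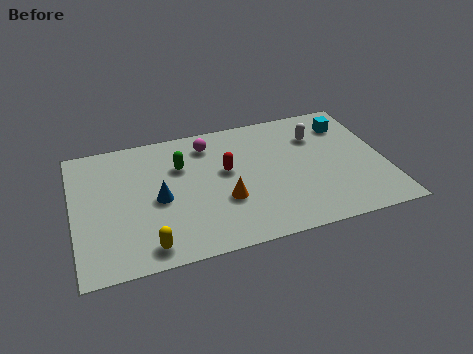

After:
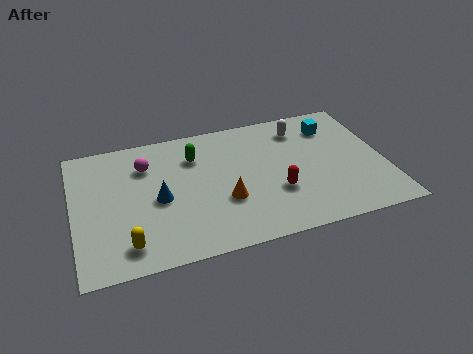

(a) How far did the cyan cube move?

0.6

The cyan cube was near (11.3, 5.9) before and (10.7, 5.9) after, so it travelled √(0.6² + 0.0²) ≈ 0.6 units.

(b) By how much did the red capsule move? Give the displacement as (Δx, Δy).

(1.9, -1.8)

The red capsule started near (6.2, 4.4) and ended near (8.1, 2.6).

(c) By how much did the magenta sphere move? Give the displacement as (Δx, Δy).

(-2.6, -0.6)

From the two frames, the magenta sphere sits at roughly (5.6, 6.2) before and (3.0, 5.6) after.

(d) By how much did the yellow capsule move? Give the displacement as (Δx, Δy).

(-0.8, 0.3)

From the two frames, the yellow capsule sits at roughly (2.8, 1.0) before and (2.0, 1.3) after.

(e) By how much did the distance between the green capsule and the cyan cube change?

-1.2

Before: roughly 6.9 units apart; after: 5.7. That's 1.2 units closer together.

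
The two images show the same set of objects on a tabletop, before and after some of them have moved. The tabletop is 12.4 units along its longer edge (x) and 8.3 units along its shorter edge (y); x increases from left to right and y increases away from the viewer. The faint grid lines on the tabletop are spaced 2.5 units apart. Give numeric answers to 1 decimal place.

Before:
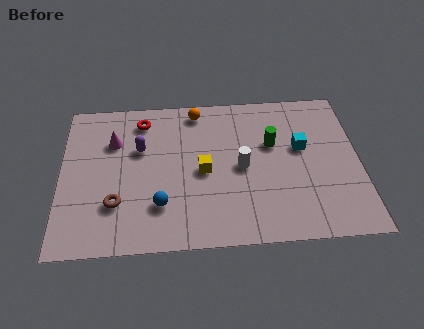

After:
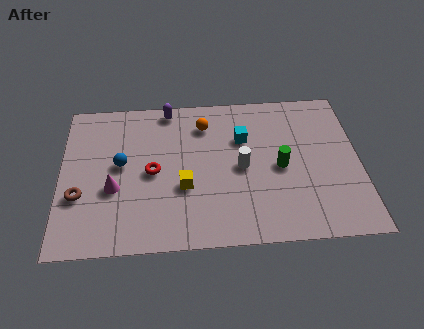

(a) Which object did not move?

the white cylinder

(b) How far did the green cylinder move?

1.3

The green cylinder moved from about (8.8, 5.2) to (9.1, 3.9), a distance of √(0.3² + 1.3²) ≈ 1.3.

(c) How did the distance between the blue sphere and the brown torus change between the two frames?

+0.5

Before: roughly 1.8 units apart; after: 2.3. That's 0.5 units further apart.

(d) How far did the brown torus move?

1.6

From (2.3, 2.4) to (0.8, 2.9), the brown torus covered √(1.5² + 0.5²) ≈ 1.6 units.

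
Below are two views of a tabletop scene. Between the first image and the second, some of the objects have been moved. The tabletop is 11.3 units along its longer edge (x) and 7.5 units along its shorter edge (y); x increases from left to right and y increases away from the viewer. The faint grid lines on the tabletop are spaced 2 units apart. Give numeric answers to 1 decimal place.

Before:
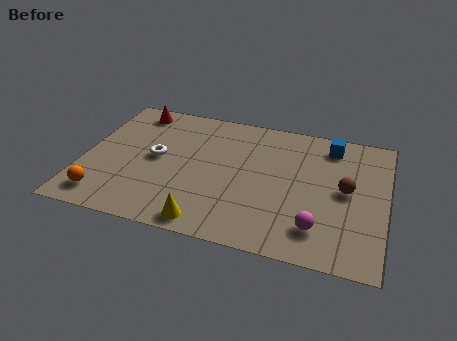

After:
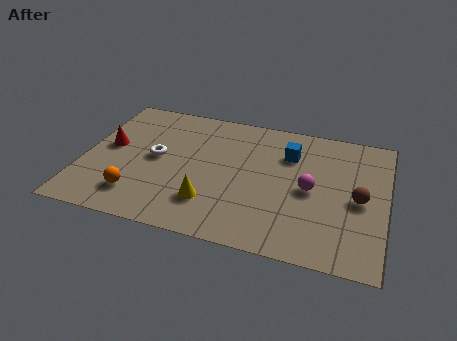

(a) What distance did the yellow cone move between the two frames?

1.1

From (4.9, 0.8) to (4.9, 1.9), the yellow cone covered √(0.0² + 1.1²) ≈ 1.1 units.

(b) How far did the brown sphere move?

0.6

From (9.8, 3.9) to (10.3, 3.5), the brown sphere covered √(0.5² + 0.4²) ≈ 0.6 units.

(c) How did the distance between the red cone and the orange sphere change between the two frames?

-2.5

The distance was about 5.3 in the first image and 2.8 in the second, so they moved 2.5 units closer together.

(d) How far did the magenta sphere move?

2.0

The magenta sphere moved from about (8.9, 1.6) to (8.5, 3.6), a distance of √(0.4² + 2.0²) ≈ 2.0.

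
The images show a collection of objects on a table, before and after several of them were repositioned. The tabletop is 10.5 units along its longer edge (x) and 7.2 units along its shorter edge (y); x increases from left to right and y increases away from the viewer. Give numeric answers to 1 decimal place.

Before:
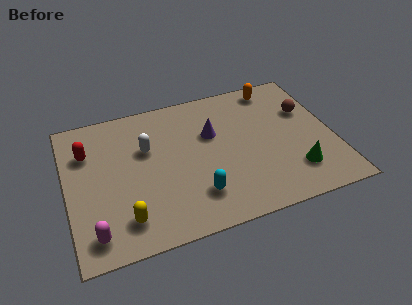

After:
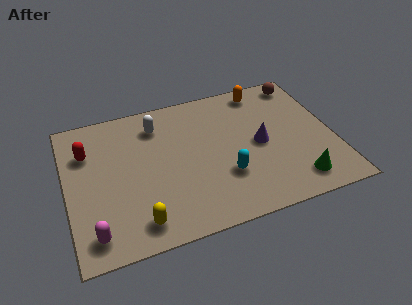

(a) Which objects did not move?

the red capsule and the magenta capsule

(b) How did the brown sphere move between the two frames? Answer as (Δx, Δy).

(0.0, 1.6)

From the two frames, the brown sphere sits at roughly (9.6, 4.7) before and (9.6, 6.3) after.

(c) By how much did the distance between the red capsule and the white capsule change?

+0.5

They were about 2.4 units apart before and 2.9 after — 0.5 units further apart.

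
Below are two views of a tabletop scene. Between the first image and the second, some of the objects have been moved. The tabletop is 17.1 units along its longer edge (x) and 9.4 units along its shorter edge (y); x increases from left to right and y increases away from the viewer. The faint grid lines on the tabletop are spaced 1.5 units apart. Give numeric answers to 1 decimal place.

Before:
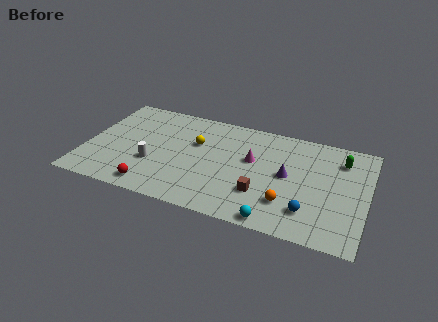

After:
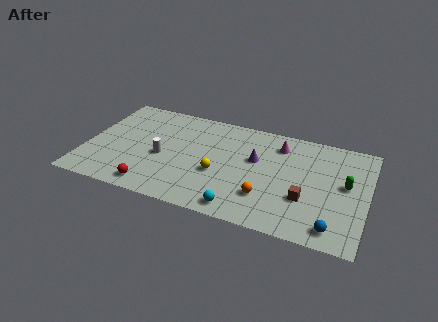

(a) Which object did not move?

the red sphere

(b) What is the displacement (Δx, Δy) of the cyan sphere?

(-2.1, 0.3)

The cyan sphere was at about (11.9, 0.8) and moved to about (9.8, 1.1).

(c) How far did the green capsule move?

2.1

The green capsule was near (15.4, 7.3) before and (15.8, 5.2) after, so it travelled √(0.4² + 2.1²) ≈ 2.1 units.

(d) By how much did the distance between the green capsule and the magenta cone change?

-0.8

The distance was about 5.6 in the first image and 4.8 in the second, so they moved 0.8 units closer together.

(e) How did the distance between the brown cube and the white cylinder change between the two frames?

+2.1

The distance was about 6.7 in the first image and 8.8 in the second, so they moved 2.1 units further apart.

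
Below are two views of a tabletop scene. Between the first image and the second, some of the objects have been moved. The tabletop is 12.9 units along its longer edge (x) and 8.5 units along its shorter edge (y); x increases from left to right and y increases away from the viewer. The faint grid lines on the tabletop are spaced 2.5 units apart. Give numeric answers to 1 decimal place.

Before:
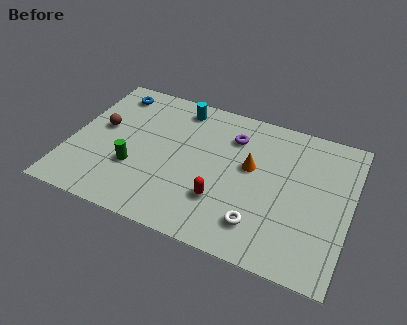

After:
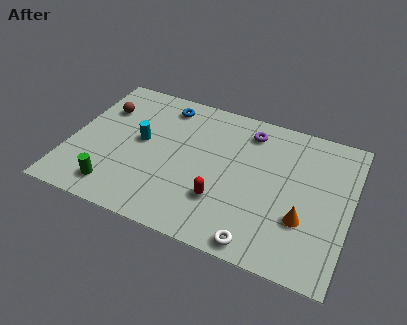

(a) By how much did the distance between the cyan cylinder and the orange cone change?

+3.6

Before: roughly 4.3 units apart; after: 7.9. That's 3.6 units further apart.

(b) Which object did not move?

the red capsule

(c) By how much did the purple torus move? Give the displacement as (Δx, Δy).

(0.7, 0.6)

The purple torus started near (7.3, 6.4) and ended near (8.0, 7.0).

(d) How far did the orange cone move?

3.3

The orange cone was near (8.3, 4.9) before and (10.9, 2.8) after, so it travelled √(2.6² + 2.1²) ≈ 3.3 units.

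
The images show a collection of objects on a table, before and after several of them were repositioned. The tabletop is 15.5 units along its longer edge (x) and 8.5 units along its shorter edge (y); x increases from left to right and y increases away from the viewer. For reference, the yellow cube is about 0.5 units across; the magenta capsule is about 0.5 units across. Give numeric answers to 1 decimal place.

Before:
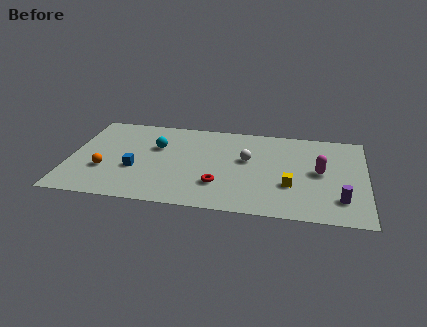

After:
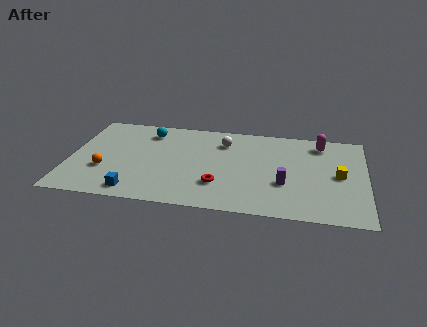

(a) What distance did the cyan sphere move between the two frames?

1.5

The cyan sphere moved from about (4.5, 5.5) to (4.0, 6.9), a distance of √(0.5² + 1.4²) ≈ 1.5.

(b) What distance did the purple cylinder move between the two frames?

3.1

The purple cylinder was near (14.2, 2.0) before and (11.3, 3.0) after, so it travelled √(2.9² + 1.0²) ≈ 3.1 units.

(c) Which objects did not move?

the red torus and the orange sphere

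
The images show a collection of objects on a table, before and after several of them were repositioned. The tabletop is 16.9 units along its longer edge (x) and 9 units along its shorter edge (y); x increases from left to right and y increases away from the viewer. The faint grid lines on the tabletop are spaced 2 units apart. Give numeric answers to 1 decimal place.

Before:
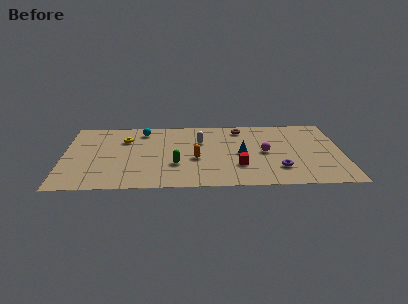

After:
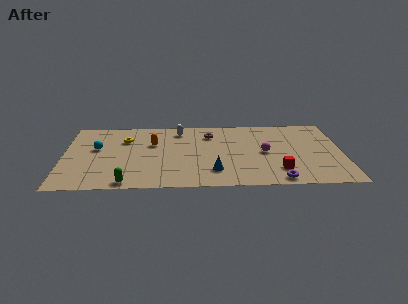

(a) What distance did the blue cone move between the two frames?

2.8

The blue cone was near (10.8, 4.3) before and (9.1, 2.1) after, so it travelled √(1.7² + 2.2²) ≈ 2.8 units.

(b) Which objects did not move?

the magenta sphere and the yellow torus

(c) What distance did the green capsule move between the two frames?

3.6

From (6.8, 3.0) to (3.9, 0.8), the green capsule covered √(2.9² + 2.2²) ≈ 3.6 units.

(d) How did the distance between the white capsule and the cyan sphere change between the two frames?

+1.7

Before: roughly 3.8 units apart; after: 5.5. That's 1.7 units further apart.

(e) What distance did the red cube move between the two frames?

2.5

The red cube was near (10.6, 2.7) before and (13.0, 2.1) after, so it travelled √(2.4² + 0.6²) ≈ 2.5 units.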